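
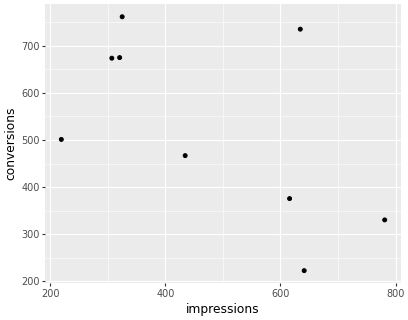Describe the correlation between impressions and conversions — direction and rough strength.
Points are negatively correlated; moderate (|r| ≈ 0.6).

negative, moderate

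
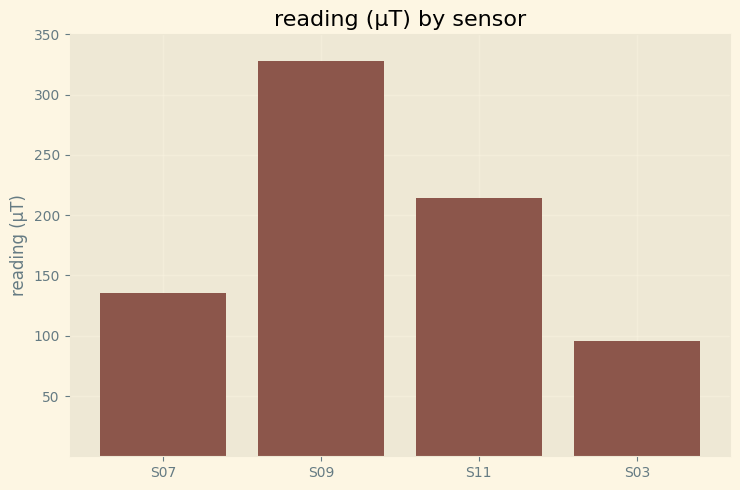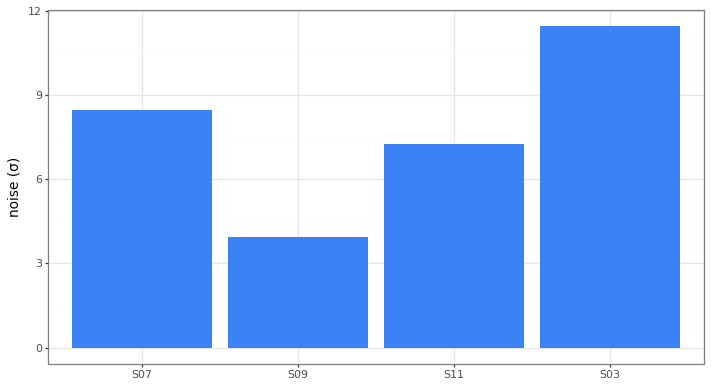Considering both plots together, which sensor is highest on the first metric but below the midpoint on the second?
S09

Chart 2 median noise (σ) ≈ 8; below-median sensors: S09, S11. Among those, S09 has the highest reading (µT) (≈ 350).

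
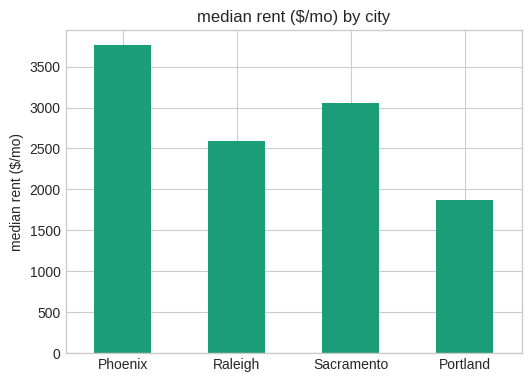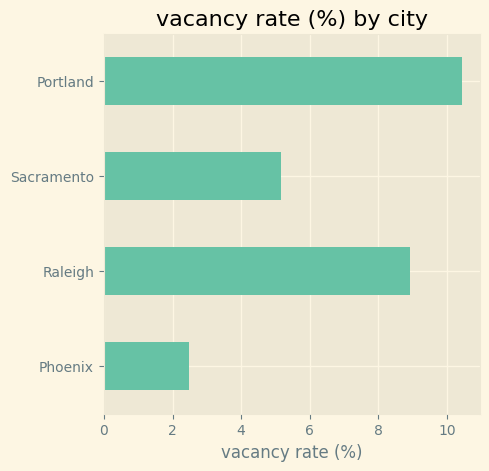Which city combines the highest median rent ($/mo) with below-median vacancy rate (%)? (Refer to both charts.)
Phoenix

Chart 2 median vacancy rate (%) ≈ 7; below-median cities: Phoenix, Sacramento. Among those, Phoenix has the highest median rent ($/mo) (≈ 4000).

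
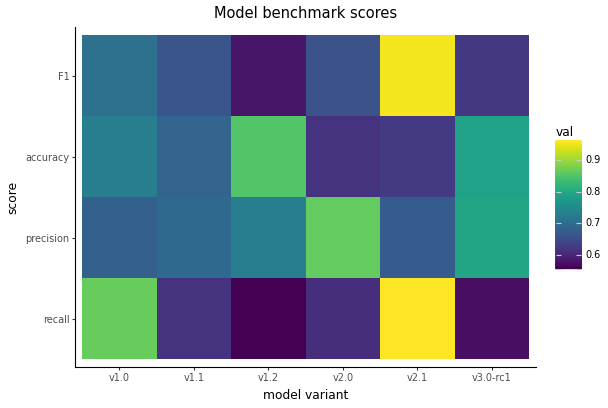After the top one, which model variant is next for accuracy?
v3.0-rc1

Top 3 for accuracy: v1.2 ≈ 0.85, v3.0-rc1 ≈ 0.80, v1.0 ≈ 0.75.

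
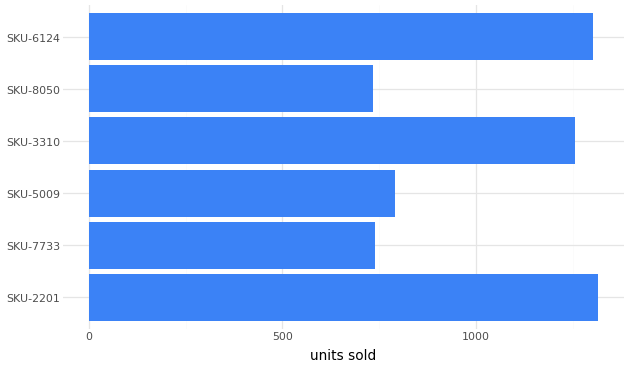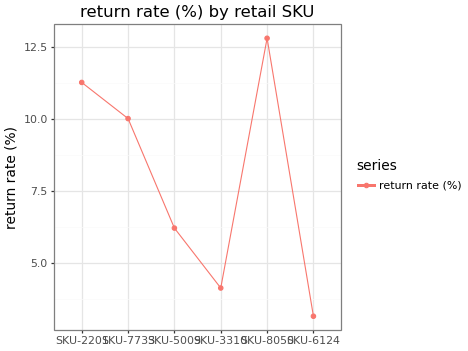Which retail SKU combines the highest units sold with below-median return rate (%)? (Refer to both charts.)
SKU-6124

Chart 2 median return rate (%) ≈ 8; below-median retail SKUs: SKU-5009, SKU-3310, SKU-6124. Among those, SKU-6124 has the highest units sold (≈ 1400).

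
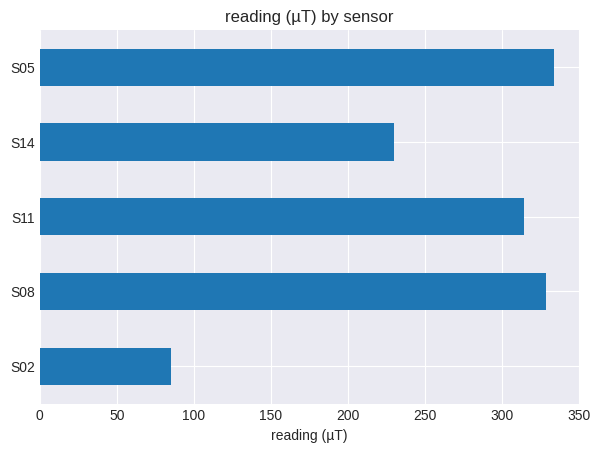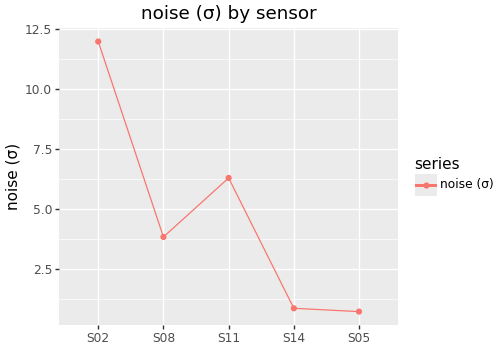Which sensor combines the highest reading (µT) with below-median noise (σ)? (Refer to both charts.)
S05

Chart 2 median noise (σ) ≈ 4; below-median sensors: S14, S05. Among those, S05 has the highest reading (µT) (≈ 350).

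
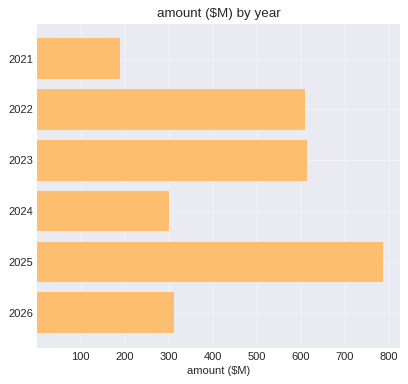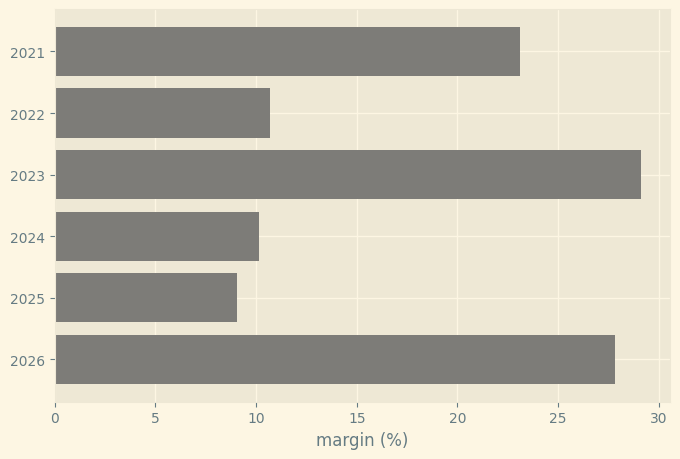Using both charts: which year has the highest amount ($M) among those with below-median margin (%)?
2025

Chart 2 median margin (%) ≈ 15; below-median years: 2022, 2024, 2025. Among those, 2025 has the highest amount ($M) (≈ 800).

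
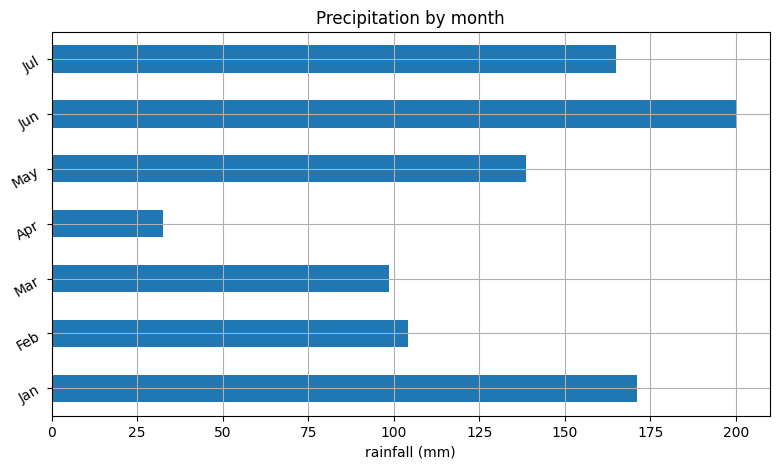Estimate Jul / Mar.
Jul ≈ 160, Mar ≈ 100; 160/100 ≈ 1.6.

≈ 1.6×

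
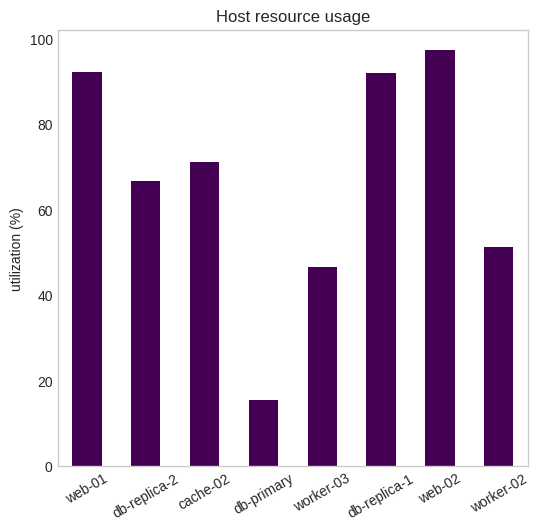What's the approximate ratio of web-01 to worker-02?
≈ 1.8×

web-01 ≈ 90, worker-02 ≈ 50; 90/50 ≈ 1.8.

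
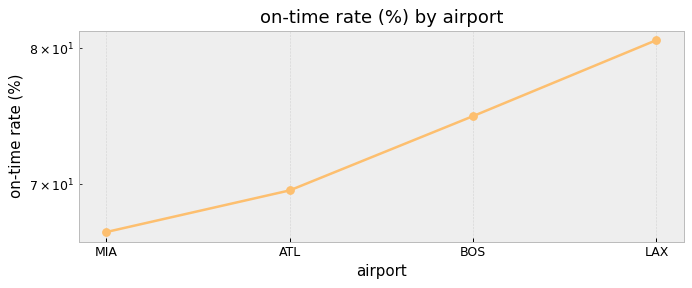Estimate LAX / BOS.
≈ 1.08×

LAX ≈ 80, BOS ≈ 74; 80/74 ≈ 1.08.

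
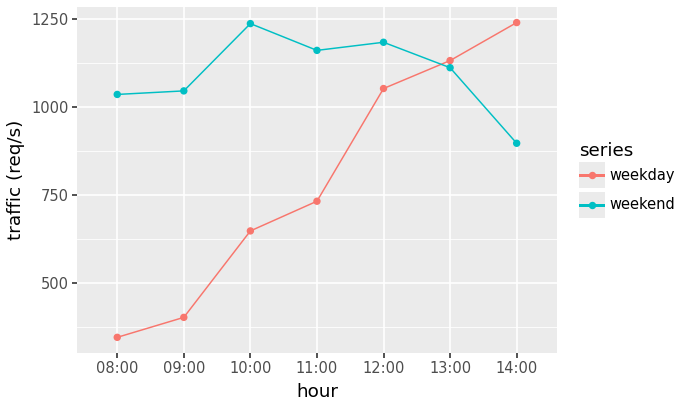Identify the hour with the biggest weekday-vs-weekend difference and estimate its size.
08:00, ≈ 700 req/s

08:00: weekday ≈ 300, weekend ≈ 1000 → gap ≈ 700. Next-largest (09:00) is only ≈ 600.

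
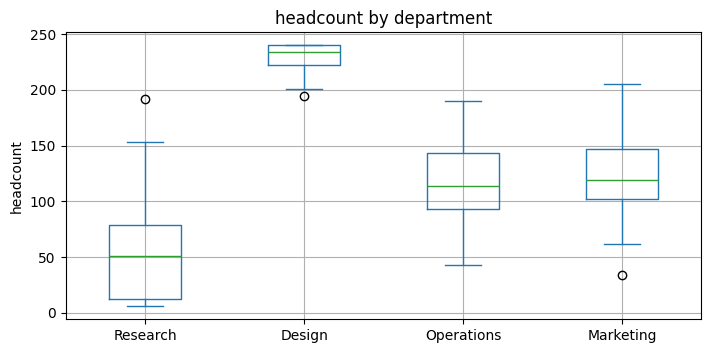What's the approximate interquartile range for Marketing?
Q3 ≈ 140, Q1 ≈ 100; IQR ≈ 40.

≈ 40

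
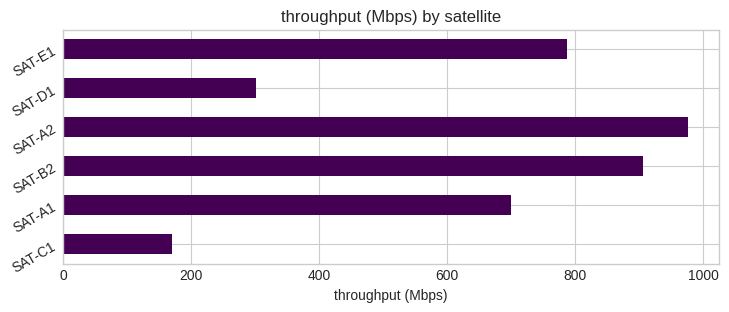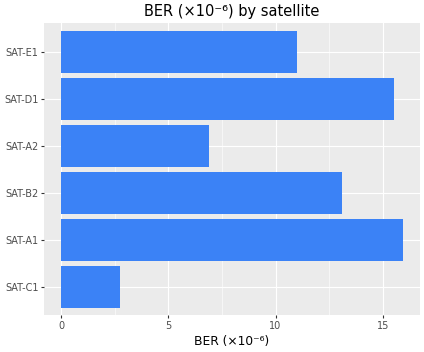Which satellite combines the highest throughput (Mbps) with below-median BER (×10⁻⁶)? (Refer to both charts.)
Chart 2 median BER (×10⁻⁶) ≈ 12; below-median satellites: SAT-C1, SAT-A2, SAT-E1. Among those, SAT-A2 has the highest throughput (Mbps) (≈ 1000).

SAT-A2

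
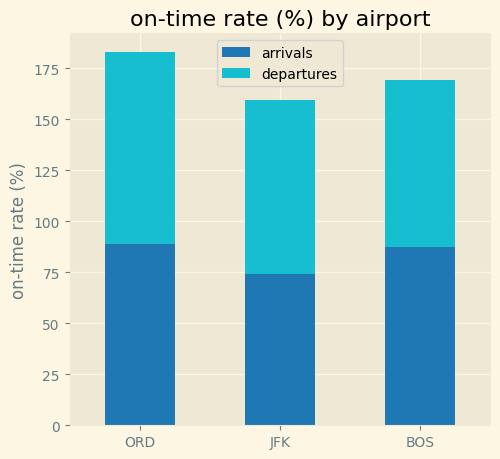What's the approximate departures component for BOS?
≈ 80

departures top ≈ 160, bottom ≈ 80; segment ≈ 80.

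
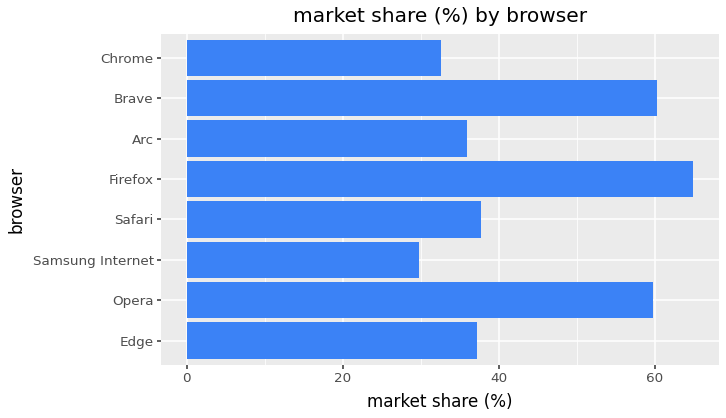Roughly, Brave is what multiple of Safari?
Brave ≈ 60, Safari ≈ 40; 60/40 ≈ 1.5.

≈ 1.5×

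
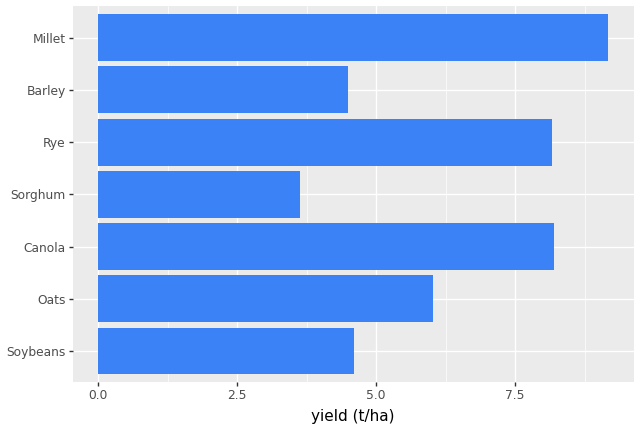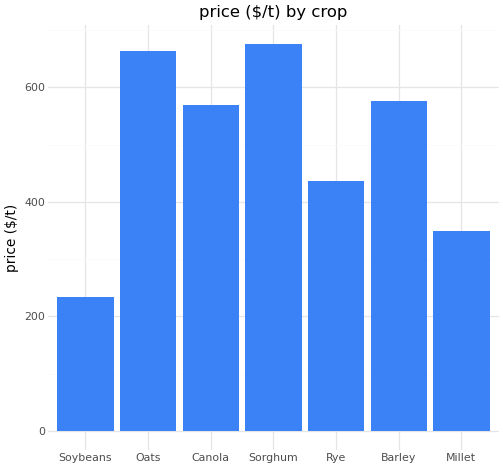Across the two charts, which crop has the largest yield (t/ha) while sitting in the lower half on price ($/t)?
Chart 2 median price ($/t) ≈ 600; below-median crops: Soybeans, Rye, Millet. Among those, Millet has the highest yield (t/ha) (≈ 9).

Millet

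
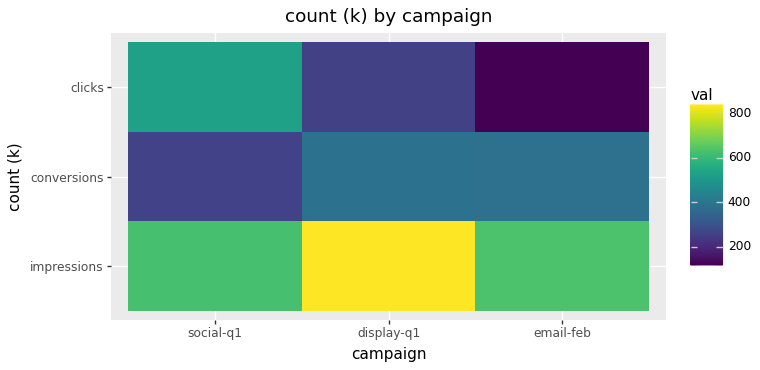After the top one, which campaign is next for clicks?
Top 3 for clicks: social-q1 ≈ 500, display-q1 ≈ 300, email-feb ≈ 100.

display-q1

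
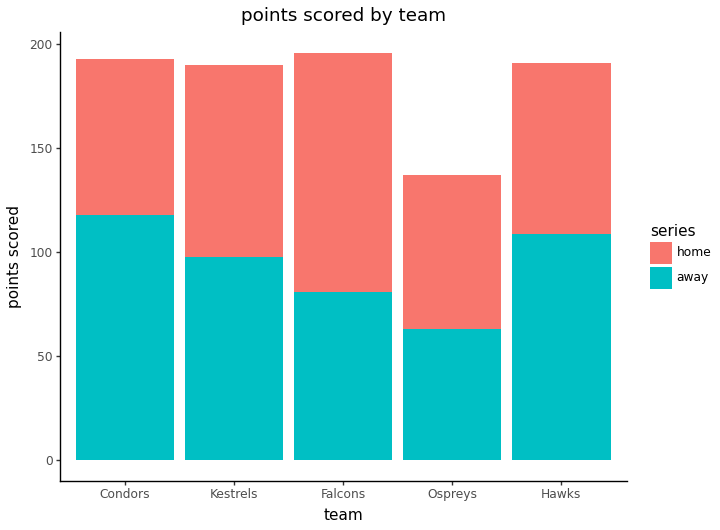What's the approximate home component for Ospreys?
≈ 80

home top ≈ 140, bottom ≈ 60; segment ≈ 80.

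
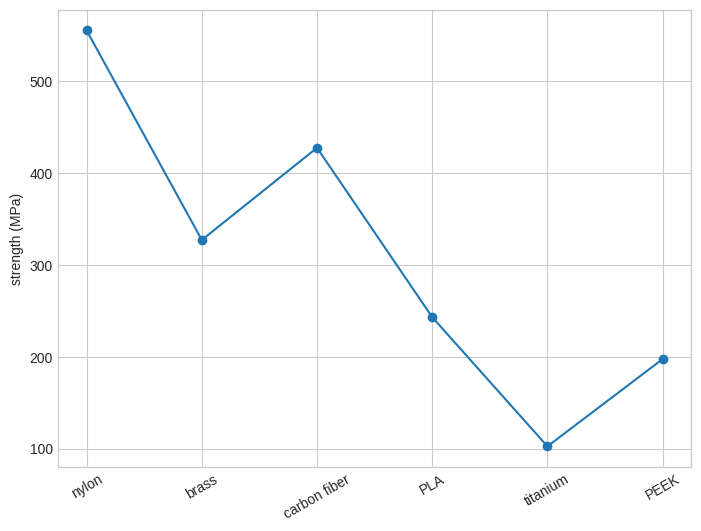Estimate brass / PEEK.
≈ 1.75×

brass ≈ 350, PEEK ≈ 200; 350/200 ≈ 1.75.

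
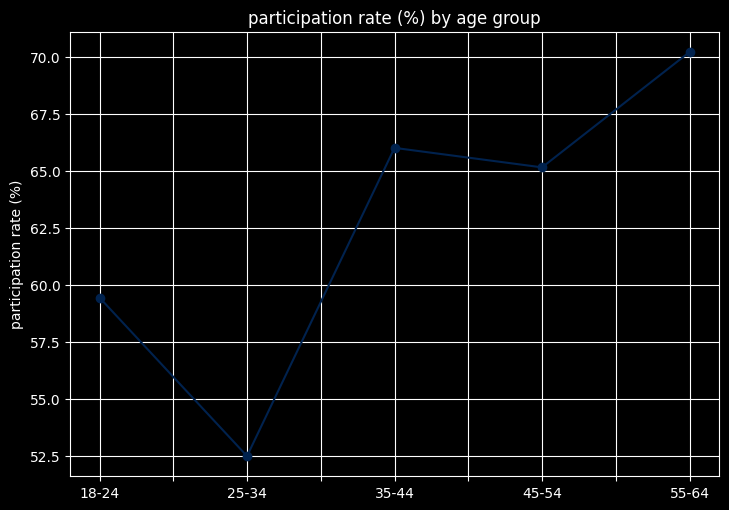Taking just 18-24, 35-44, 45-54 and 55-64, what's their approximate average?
(60 + 66 + 66 + 70) / 4 ≈ 66.

≈ 66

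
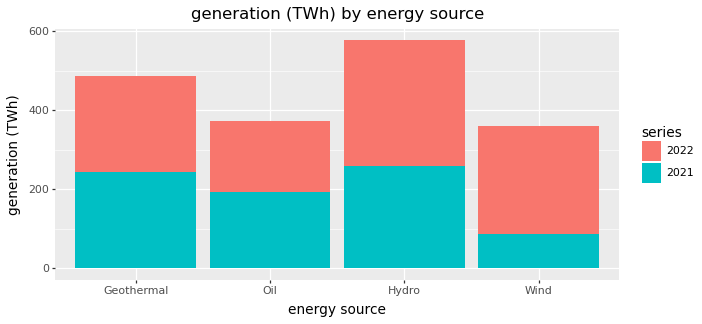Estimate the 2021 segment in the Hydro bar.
2021 top ≈ 250, bottom ≈ 0; segment ≈ 250.

≈ 250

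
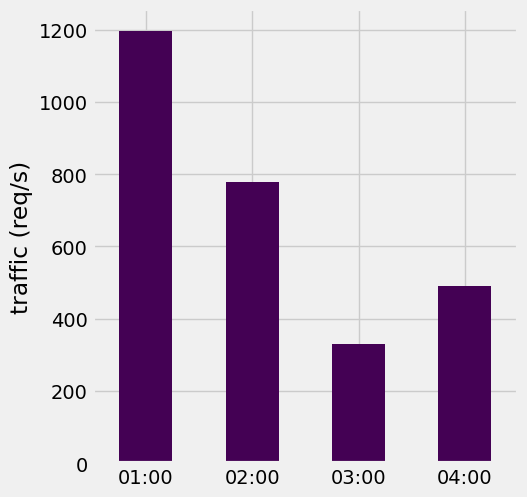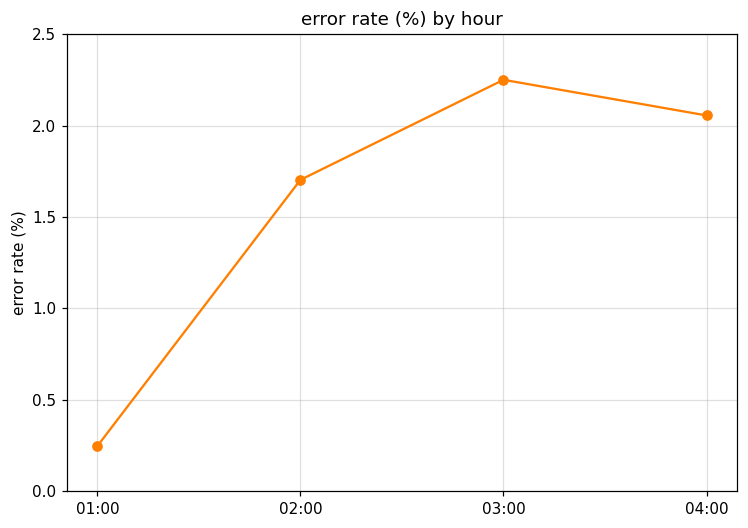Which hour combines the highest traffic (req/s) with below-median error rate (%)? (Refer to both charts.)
01:00

Chart 2 median error rate (%) ≈ 2; below-median hours: 01:00, 02:00. Among those, 01:00 has the highest traffic (req/s) (≈ 1200).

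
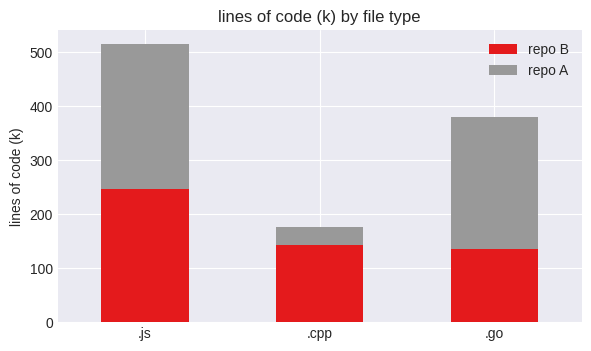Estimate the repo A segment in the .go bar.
repo A top ≈ 400, bottom ≈ 150; segment ≈ 250.

≈ 250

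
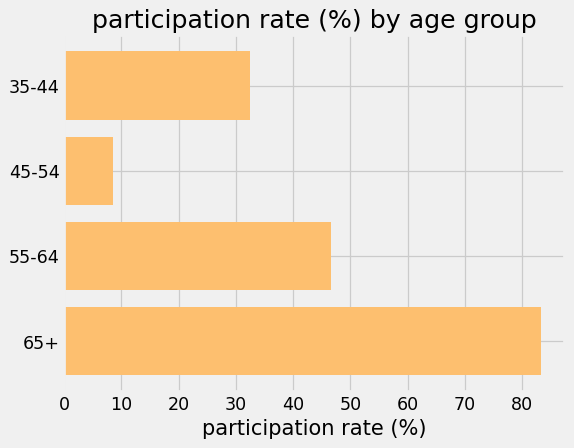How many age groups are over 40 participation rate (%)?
Above 40: 55-64, 65+.

2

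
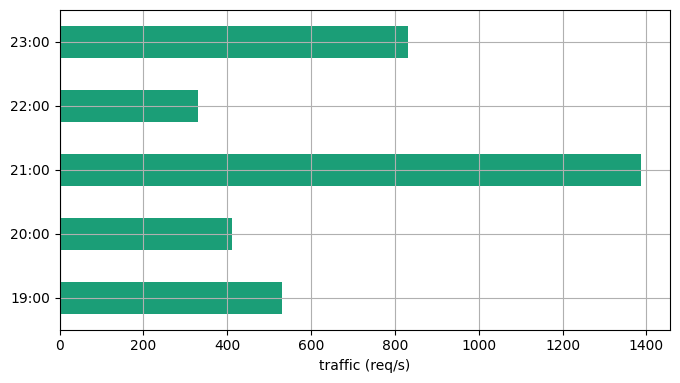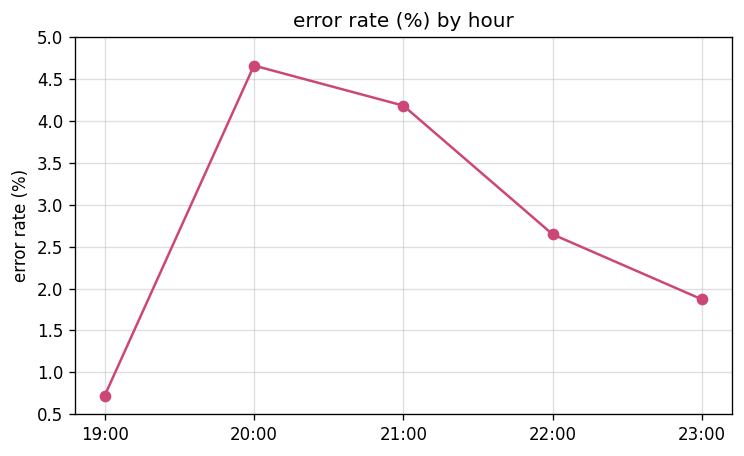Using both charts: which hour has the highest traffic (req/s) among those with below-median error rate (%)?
Chart 2 median error rate (%) ≈ 2.5; below-median hours: 19:00, 23:00. Among those, 23:00 has the highest traffic (req/s) (≈ 800).

23:00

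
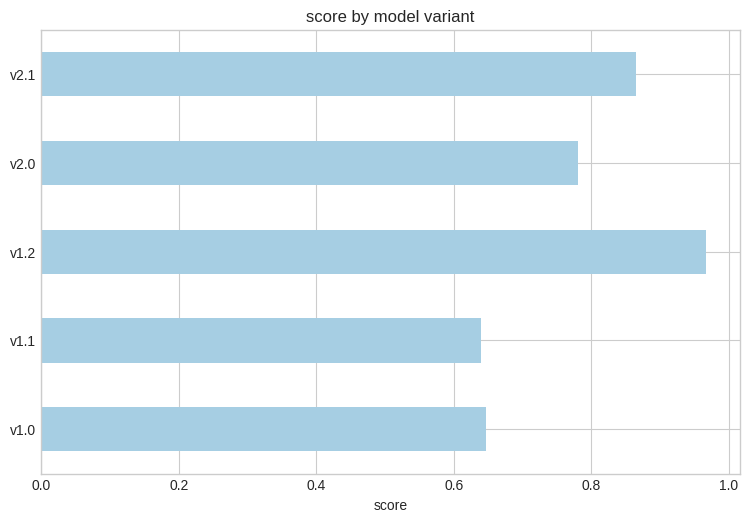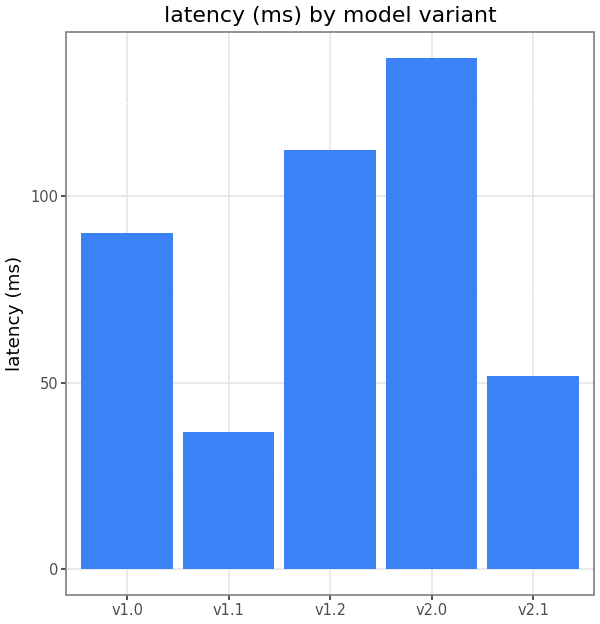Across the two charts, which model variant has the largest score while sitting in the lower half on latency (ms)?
Chart 2 median latency (ms) ≈ 100; below-median model variants: v1.1, v2.1. Among those, v2.1 has the highest score (≈ 0.9).

v2.1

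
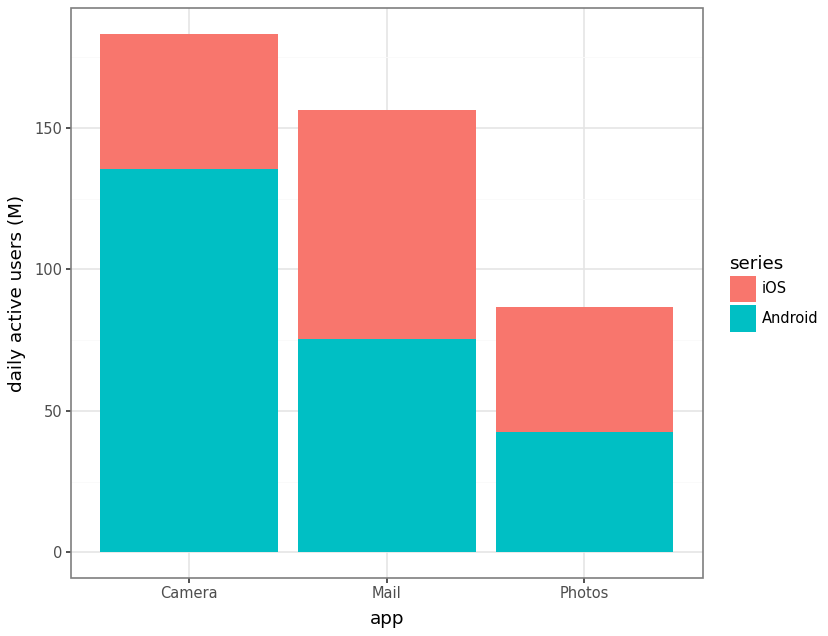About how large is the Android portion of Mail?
≈ 80

Android top ≈ 80, bottom ≈ 0; segment ≈ 80.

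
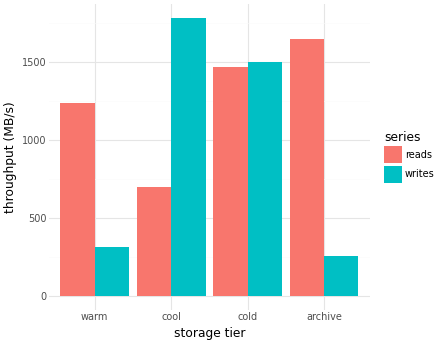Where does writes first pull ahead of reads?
cool

warm: writes ≈ 400 vs reads ≈ 1200 (not yet); cool: writes ≈ 1800 vs reads ≈ 600 (first crossover).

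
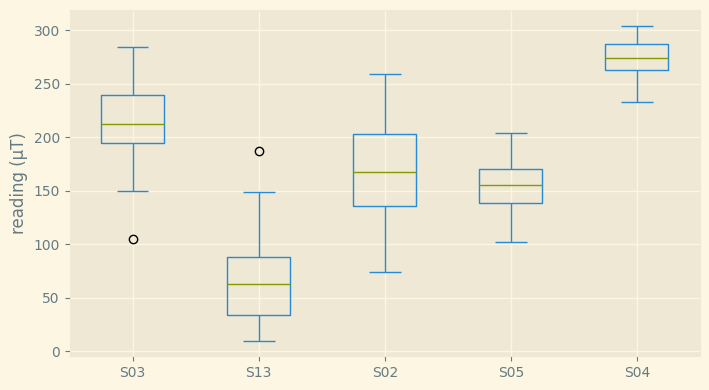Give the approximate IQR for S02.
Q3 ≈ 200, Q1 ≈ 140; IQR ≈ 60.

≈ 60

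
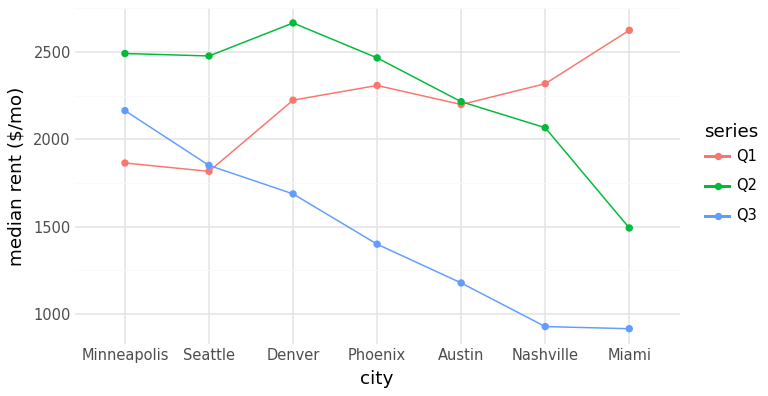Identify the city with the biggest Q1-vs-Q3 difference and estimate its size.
Miami: Q1 ≈ 2600, Q3 ≈ 1000 → gap ≈ 1600. Next-largest (Nashville) is only ≈ 1400.

Miami, ≈ 1600 $/mo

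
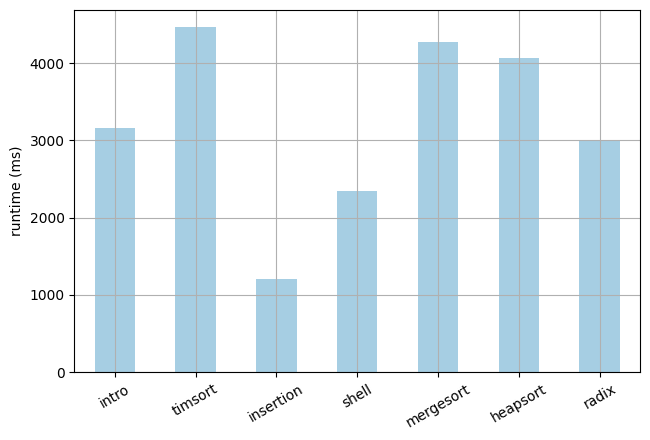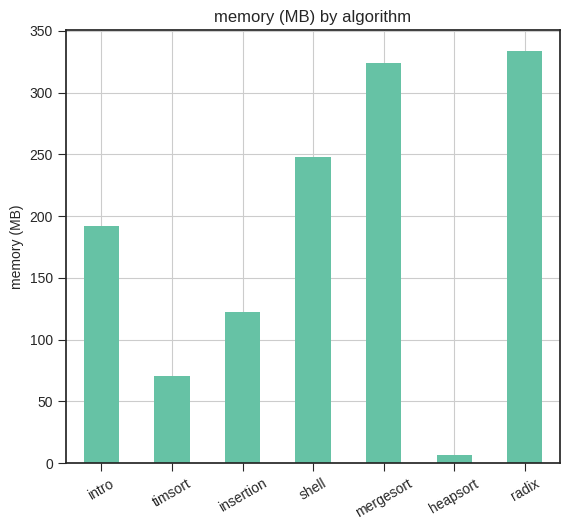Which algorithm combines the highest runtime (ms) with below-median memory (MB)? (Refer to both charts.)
Chart 2 median memory (MB) ≈ 200; below-median algorithms: timsort, insertion, heapsort. Among those, timsort has the highest runtime (ms) (≈ 4500).

timsort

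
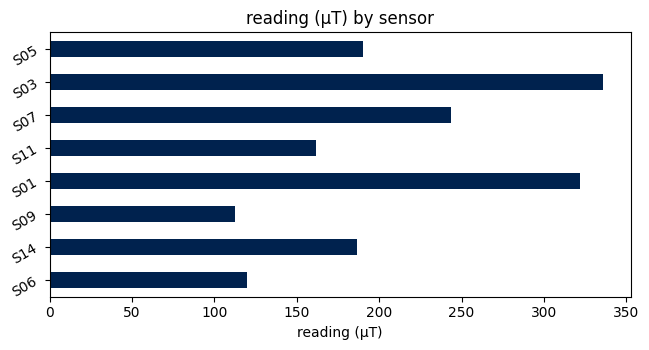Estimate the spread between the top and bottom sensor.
≈ 250

Max S03 ≈ 350, min S09 ≈ 100; range ≈ 250.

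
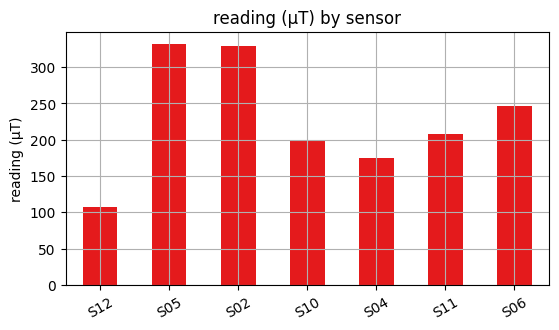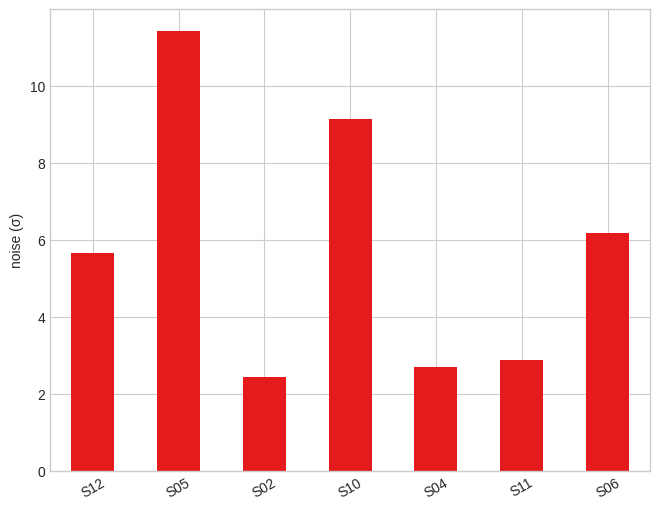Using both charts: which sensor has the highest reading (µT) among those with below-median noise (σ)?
S02

Chart 2 median noise (σ) ≈ 6; below-median sensors: S02, S04, S11. Among those, S02 has the highest reading (µT) (≈ 350).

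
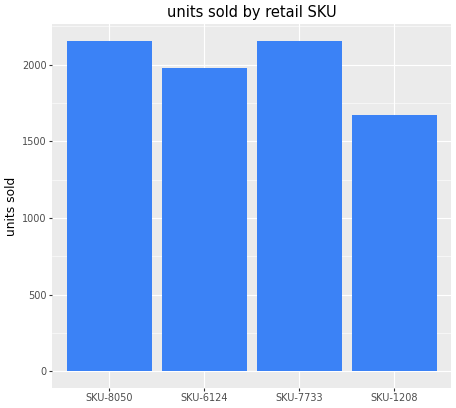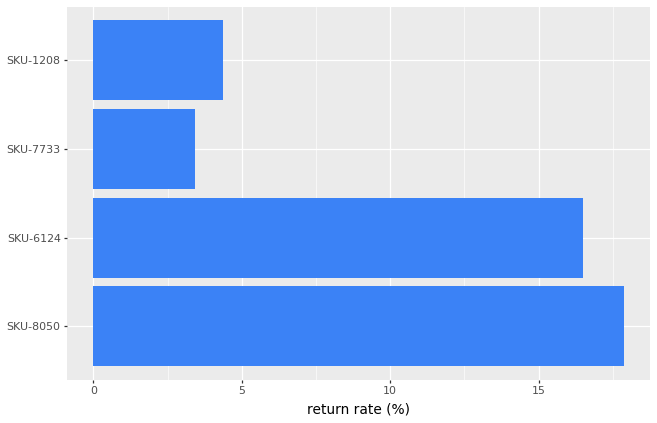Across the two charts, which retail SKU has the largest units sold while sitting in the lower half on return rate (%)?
Chart 2 median return rate (%) ≈ 10; below-median retail SKUs: SKU-7733, SKU-1208. Among those, SKU-7733 has the highest units sold (≈ 2200).

SKU-7733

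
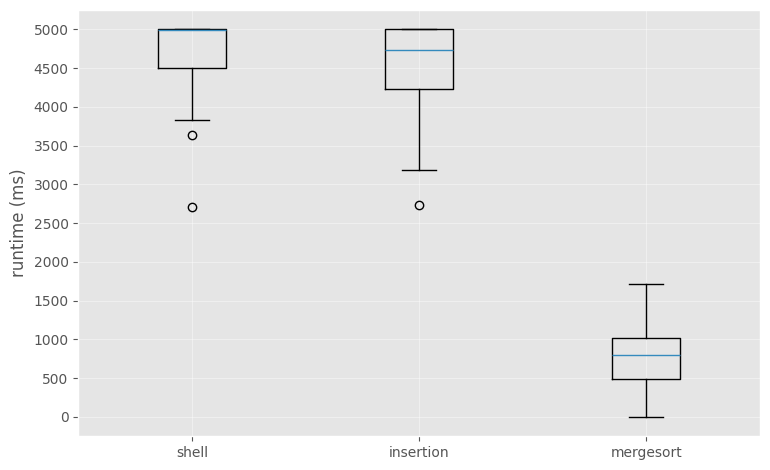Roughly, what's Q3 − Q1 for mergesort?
≈ 500

Q3 ≈ 1000, Q1 ≈ 500; IQR ≈ 500.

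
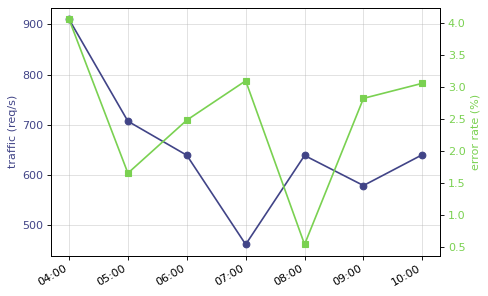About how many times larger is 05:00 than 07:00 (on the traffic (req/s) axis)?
05:00 ≈ 700, 07:00 ≈ 450; 700/450 ≈ 1.56.

≈ 1.56×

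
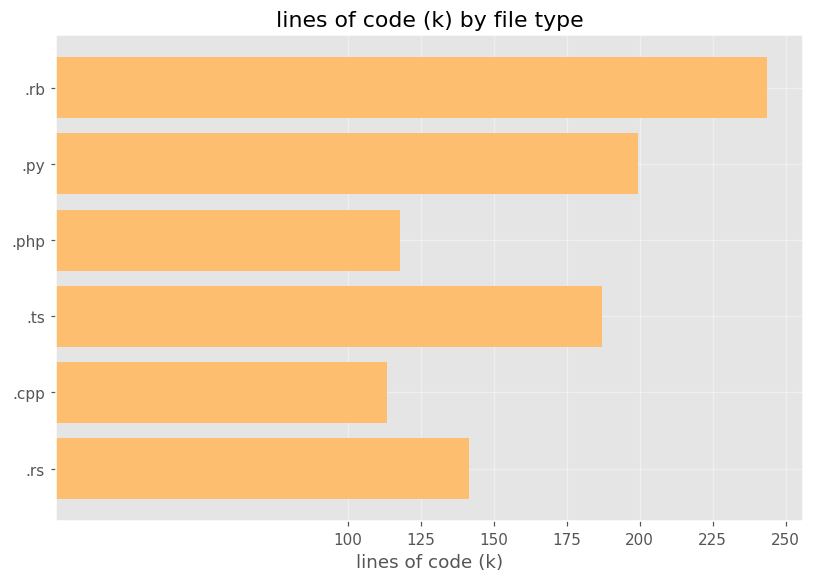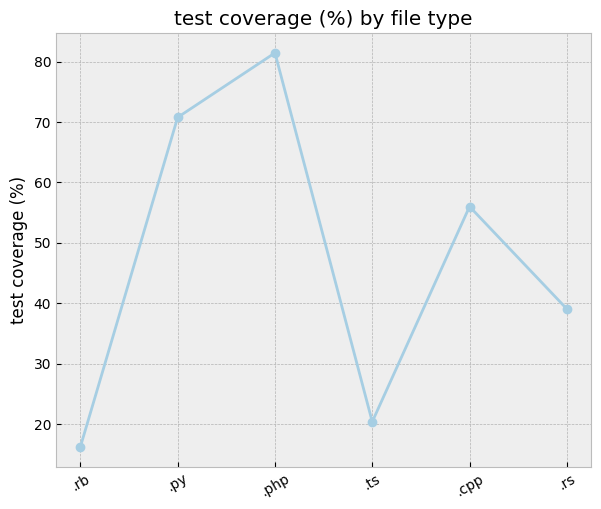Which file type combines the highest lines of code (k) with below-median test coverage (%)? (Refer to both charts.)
.rb

Chart 2 median test coverage (%) ≈ 50; below-median file types: .rb, .ts, .rs. Among those, .rb has the highest lines of code (k) (≈ 250).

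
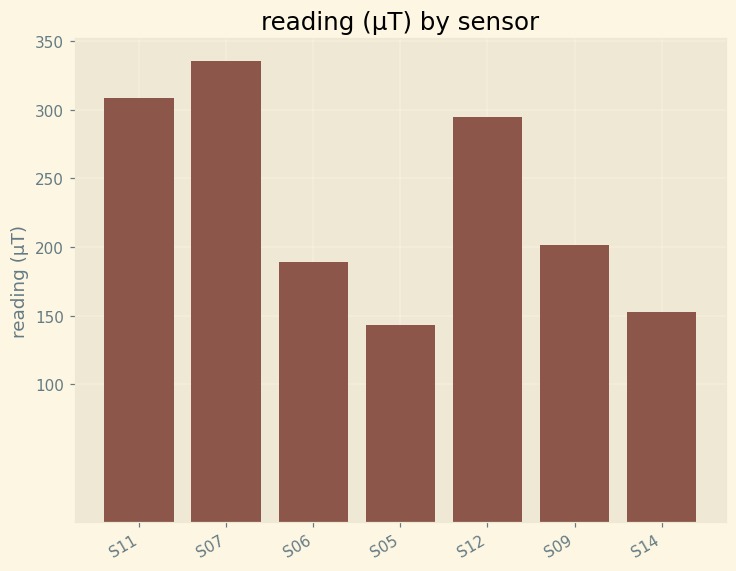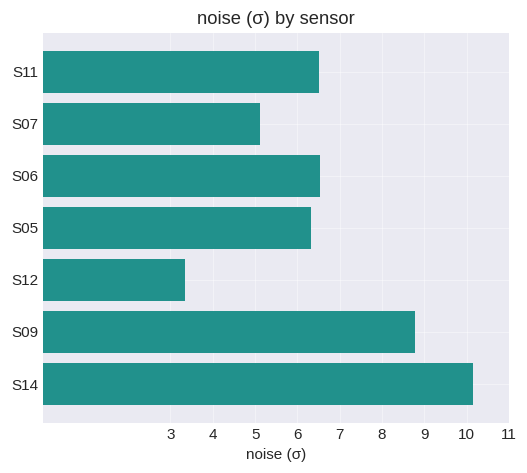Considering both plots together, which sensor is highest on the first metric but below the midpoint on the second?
Chart 2 median noise (σ) ≈ 7; below-median sensors: S07, S05, S12. Among those, S07 has the highest reading (µT) (≈ 350).

S07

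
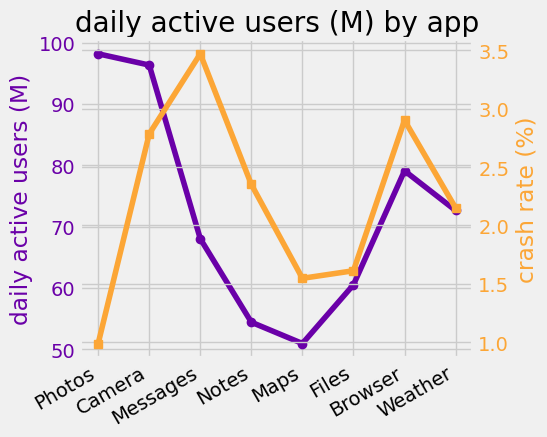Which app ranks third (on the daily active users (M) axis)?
Top 4 (on the daily active users (M) axis): Photos ≈ 100, Camera ≈ 95, Browser ≈ 80, Weather ≈ 75.

Browser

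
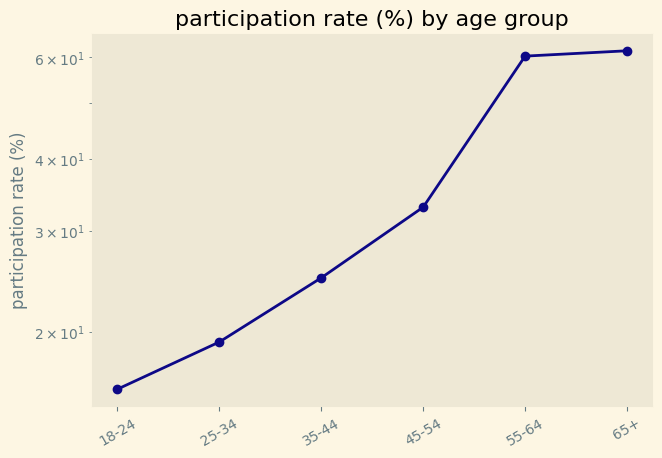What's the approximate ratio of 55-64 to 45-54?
55-64 ≈ 60, 45-54 ≈ 35; 60/35 ≈ 1.71.

≈ 1.71×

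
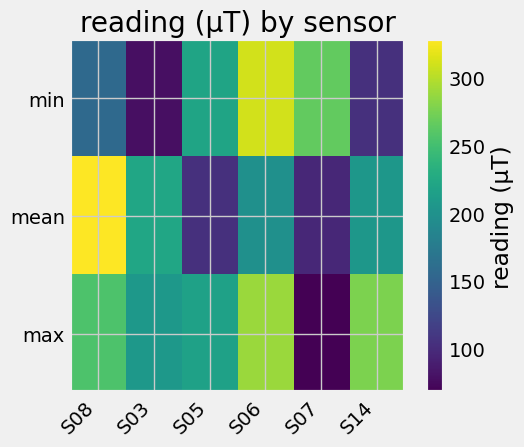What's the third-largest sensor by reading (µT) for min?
Top 4 for min: S06 ≈ 300, S07 ≈ 275, S05 ≈ 225, S08 ≈ 150.

S05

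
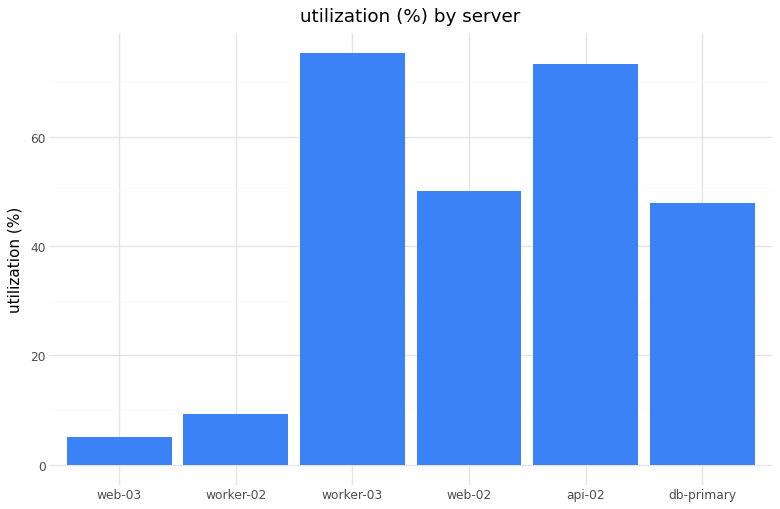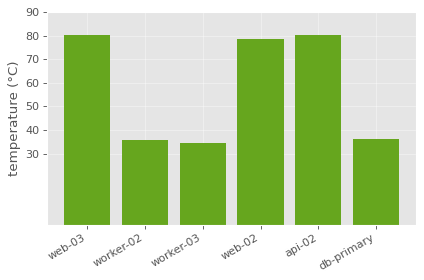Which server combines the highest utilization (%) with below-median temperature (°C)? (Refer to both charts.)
worker-03

Chart 2 median temperature (°C) ≈ 60; below-median servers: worker-02, worker-03, db-primary. Among those, worker-03 has the highest utilization (%) (≈ 80).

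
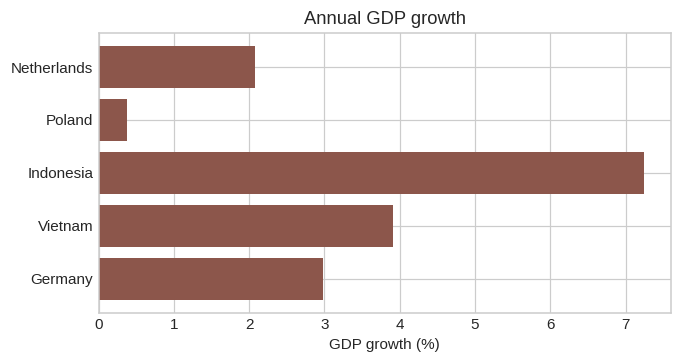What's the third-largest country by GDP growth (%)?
Germany

Top 4: Indonesia ≈ 7, Vietnam ≈ 4, Germany ≈ 3, Netherlands ≈ 2.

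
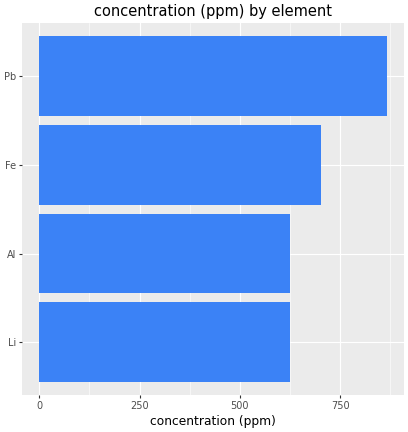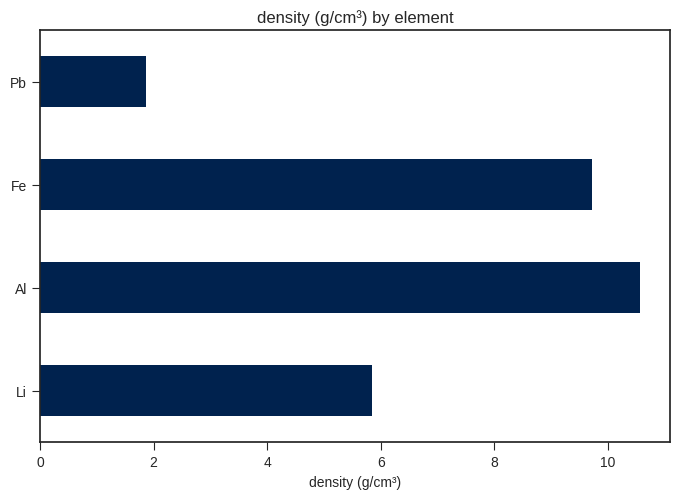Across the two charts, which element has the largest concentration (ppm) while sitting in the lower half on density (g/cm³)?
Chart 2 median density (g/cm³) ≈ 8; below-median elements: Li, Pb. Among those, Pb has the highest concentration (ppm) (≈ 900).

Pb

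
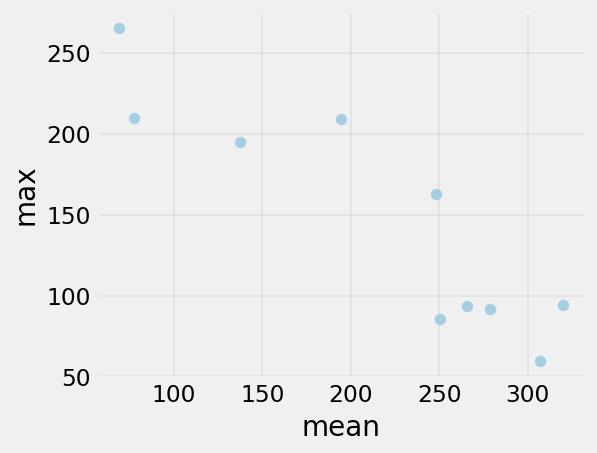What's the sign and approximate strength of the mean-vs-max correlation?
negative, strong

Points are negatively correlated; strong (|r| ≈ 0.9).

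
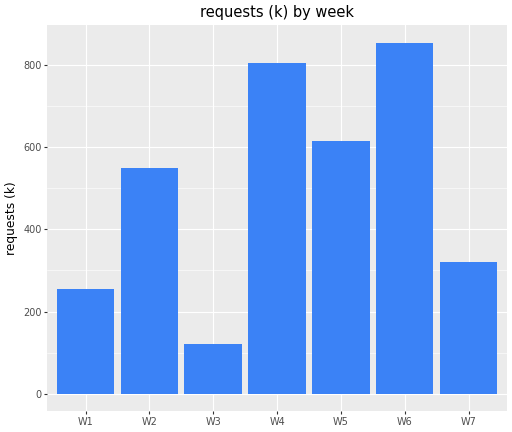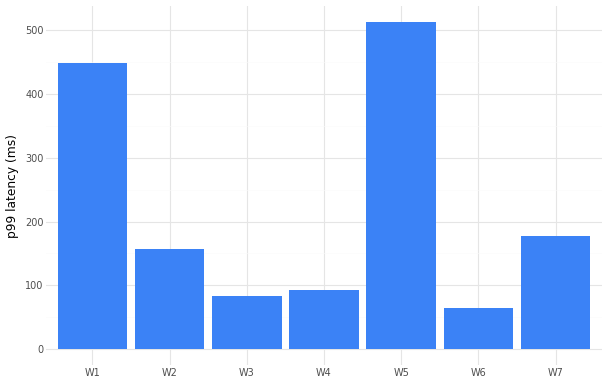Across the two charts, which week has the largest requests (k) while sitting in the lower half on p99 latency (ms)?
W6

Chart 2 median p99 latency (ms) ≈ 150; below-median weeks: W3, W4, W6. Among those, W6 has the highest requests (k) (≈ 900).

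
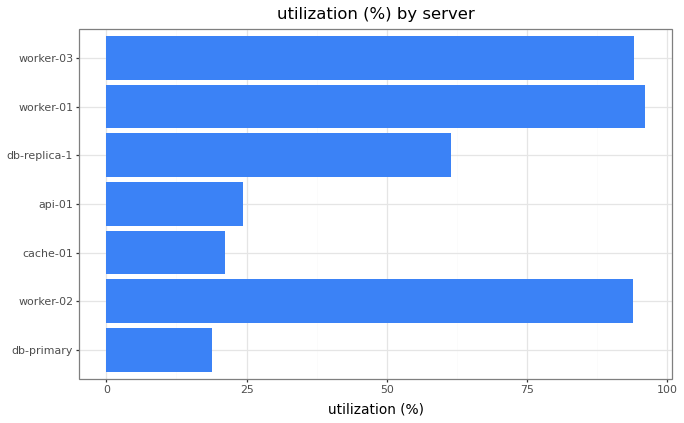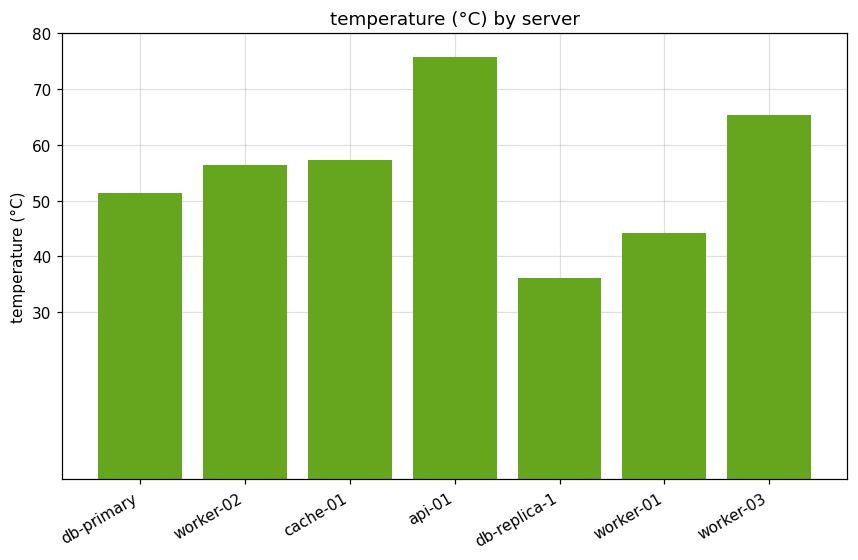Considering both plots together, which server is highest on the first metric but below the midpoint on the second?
Chart 2 median temperature (°C) ≈ 60; below-median servers: db-primary, db-replica-1, worker-01. Among those, worker-01 has the highest utilization (%) (≈ 100).

worker-01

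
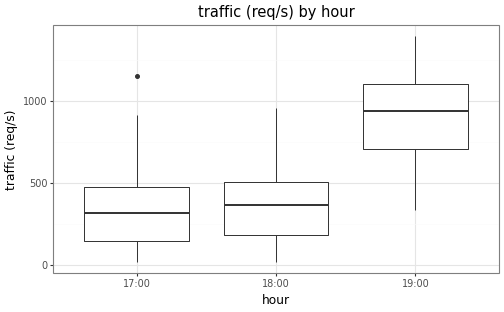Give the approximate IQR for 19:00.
Q3 ≈ 1100, Q1 ≈ 700; IQR ≈ 400.

≈ 400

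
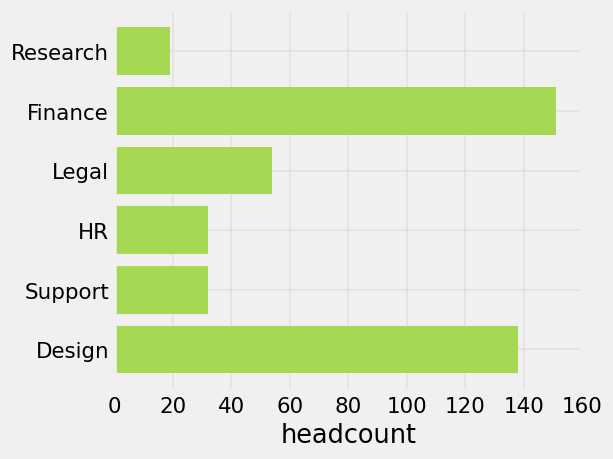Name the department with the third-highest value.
Top 4: Finance ≈ 160, Design ≈ 140, Legal ≈ 60, Support ≈ 40.

Legal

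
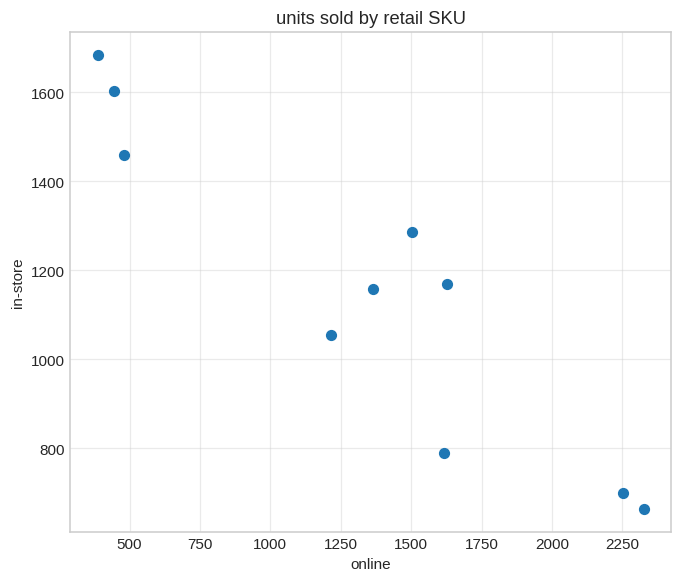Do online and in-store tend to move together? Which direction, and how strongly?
Points are negatively correlated; strong (|r| ≈ 0.9).

negative, strong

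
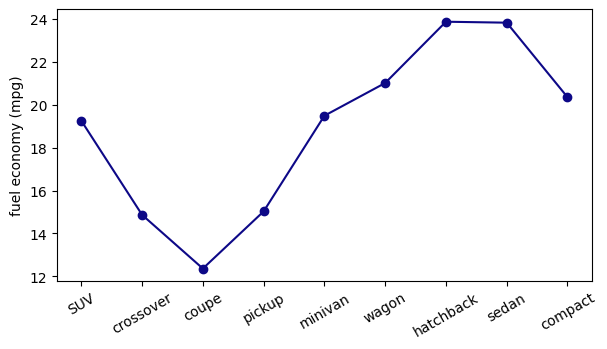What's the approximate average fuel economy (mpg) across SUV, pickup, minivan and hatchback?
(19 + 15 + 19 + 24) / 4 ≈ 19.

≈ 19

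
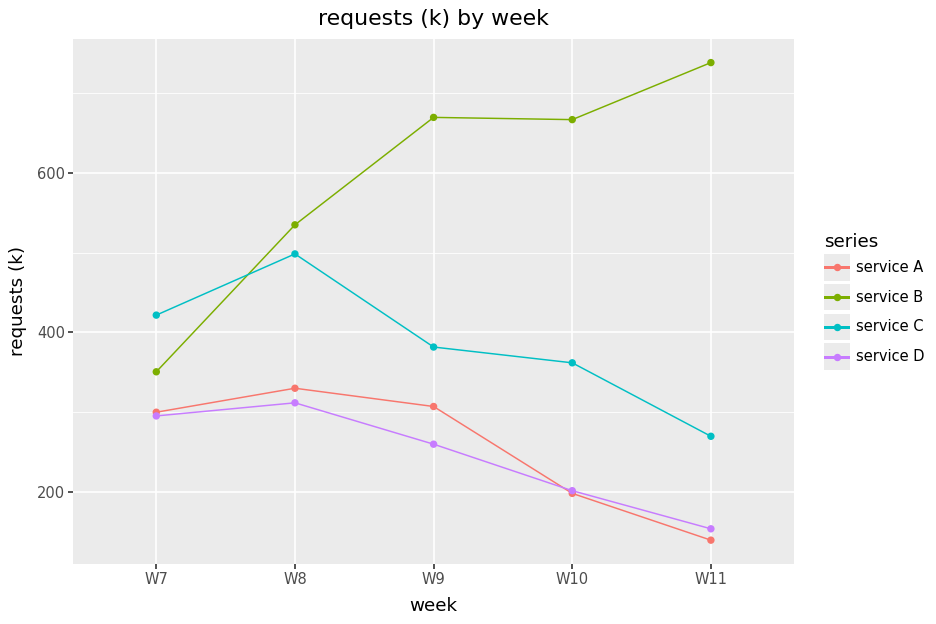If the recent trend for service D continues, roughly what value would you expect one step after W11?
≈ 100

Last three: 250, 200, 150 → slope ≈ -50/step → next ≈ 100.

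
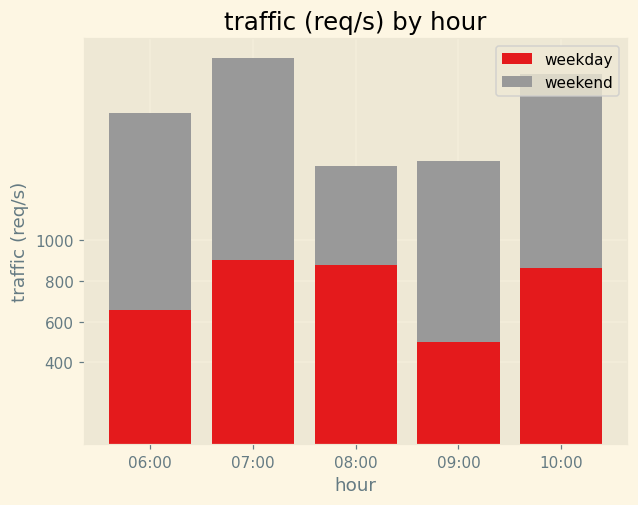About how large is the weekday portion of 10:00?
≈ 800

weekday top ≈ 800, bottom ≈ 0; segment ≈ 800.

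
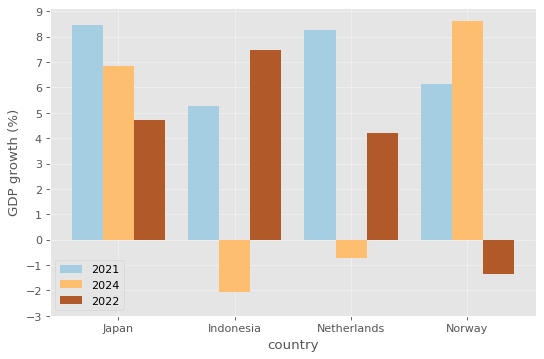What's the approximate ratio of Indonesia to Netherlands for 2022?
≈ 1.75×

Indonesia ≈ 7, Netherlands ≈ 4; 7/4 ≈ 1.75.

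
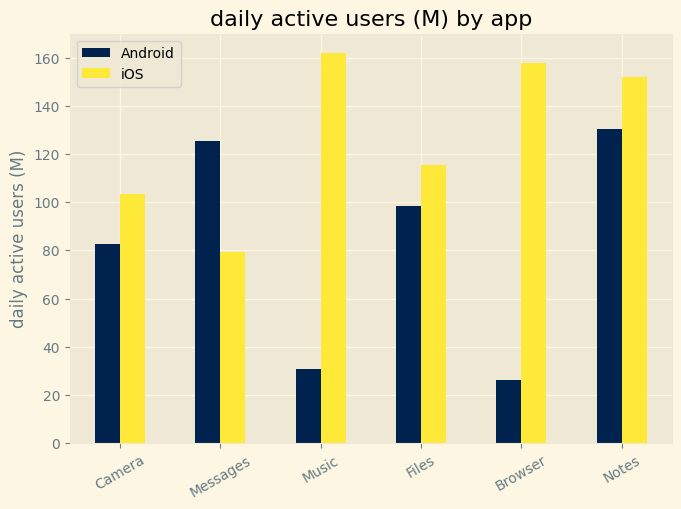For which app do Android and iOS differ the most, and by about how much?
Browser: Android ≈ 20, iOS ≈ 160 → gap ≈ 140. Next-largest (Music) is only ≈ 120.

Browser, ≈ 140 M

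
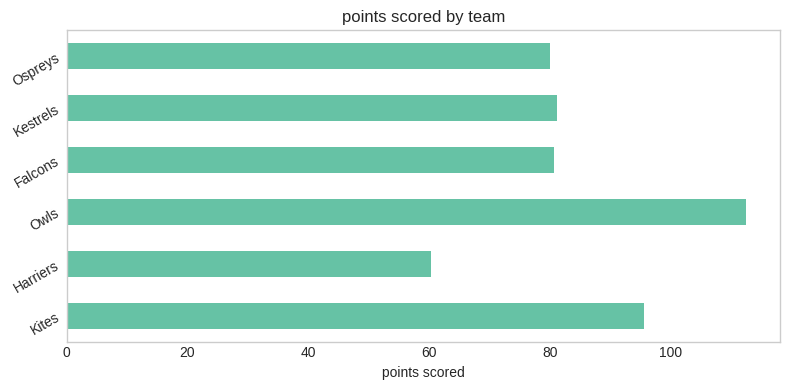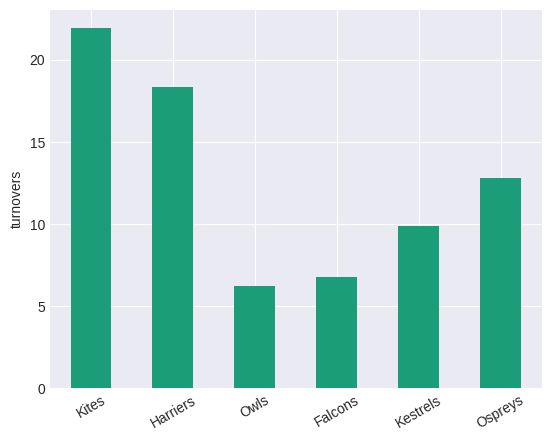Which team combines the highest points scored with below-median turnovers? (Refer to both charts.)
Chart 2 median turnovers ≈ 10; below-median teams: Owls, Falcons, Kestrels. Among those, Owls has the highest points scored (≈ 120).

Owls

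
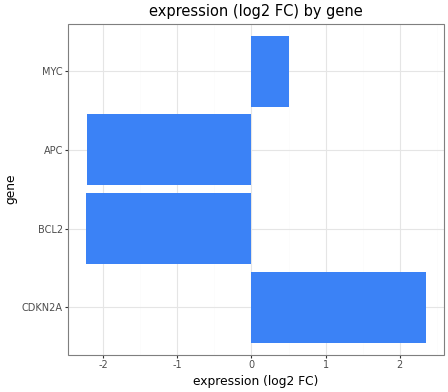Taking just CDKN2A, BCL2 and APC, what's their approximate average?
≈ -0.5

(2.5 + -2.0 + -2.0) / 3 ≈ -0.5.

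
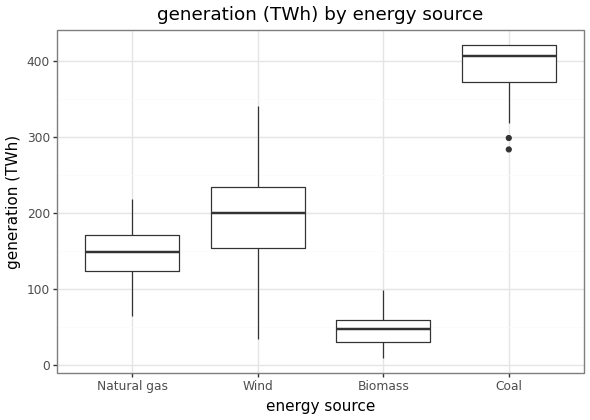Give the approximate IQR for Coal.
Q3 ≈ 400, Q1 ≈ 350; IQR ≈ 50.

≈ 50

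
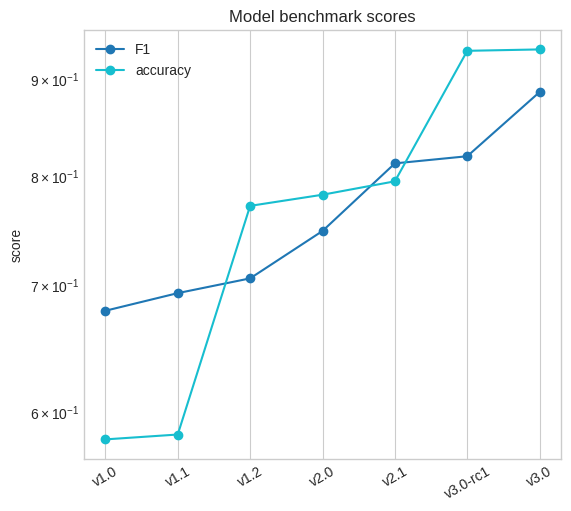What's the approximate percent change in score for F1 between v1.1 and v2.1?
v1.1 ≈ 0.70, v2.1 ≈ 0.80; (0.80 − 0.70) / 0.70 ≈ +14.3%.

≈ +14.3%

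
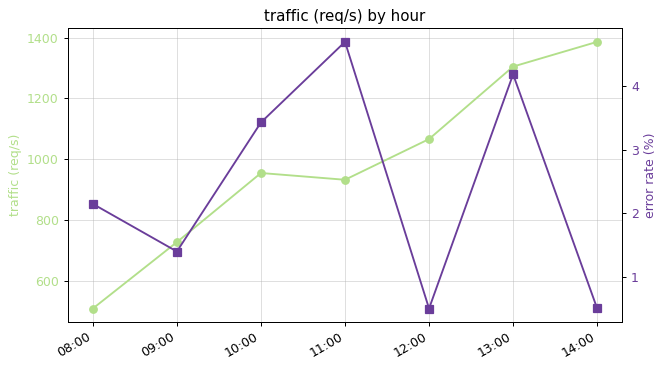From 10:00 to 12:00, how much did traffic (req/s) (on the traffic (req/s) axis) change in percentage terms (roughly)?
≈ +10%

10:00 ≈ 1000, 12:00 ≈ 1100; (1100 − 1000) / 1000 ≈ +10%.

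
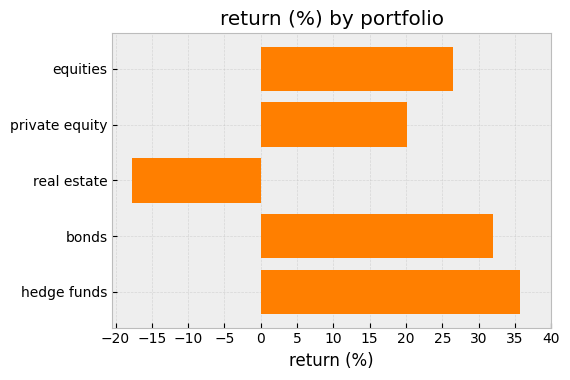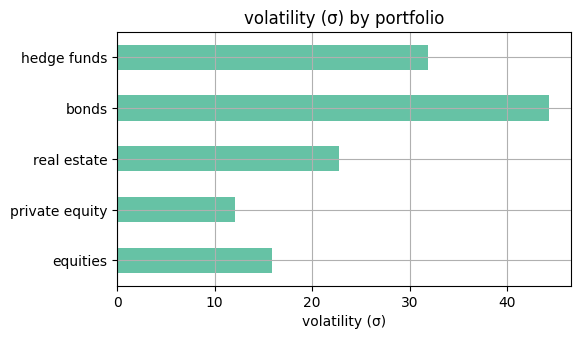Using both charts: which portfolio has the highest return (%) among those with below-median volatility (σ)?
equities

Chart 2 median volatility (σ) ≈ 25; below-median portfolios: equities, private equity. Among those, equities has the highest return (%) (≈ 25).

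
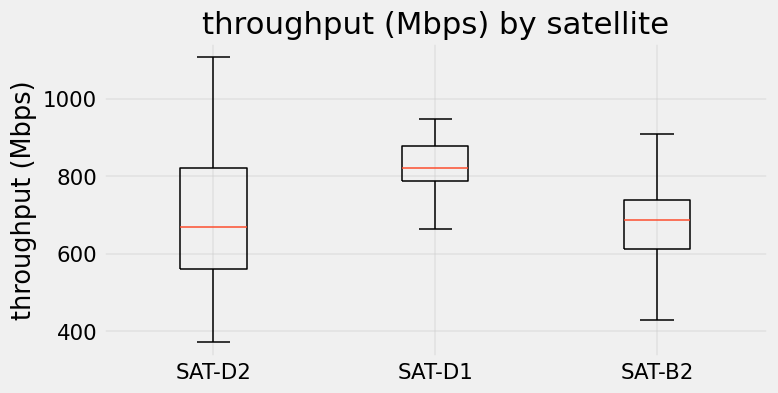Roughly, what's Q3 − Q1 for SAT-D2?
Q3 ≈ 820, Q1 ≈ 560; IQR ≈ 260.

≈ 260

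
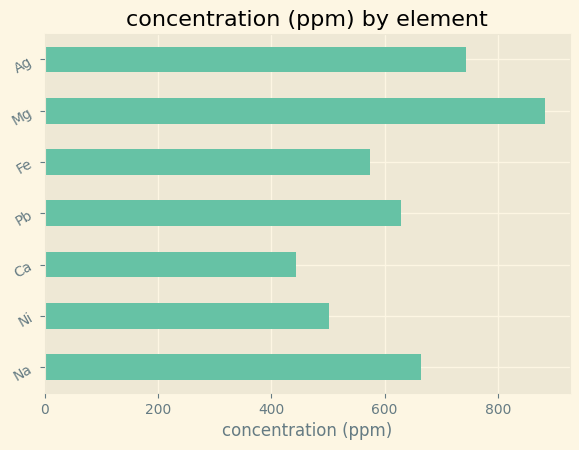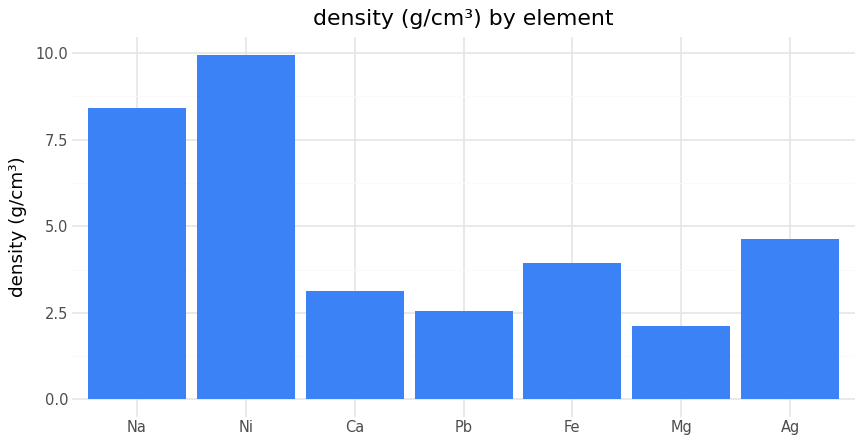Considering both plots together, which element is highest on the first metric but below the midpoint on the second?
Chart 2 median density (g/cm³) ≈ 4; below-median elements: Ca, Pb, Mg. Among those, Mg has the highest concentration (ppm) (≈ 900).

Mg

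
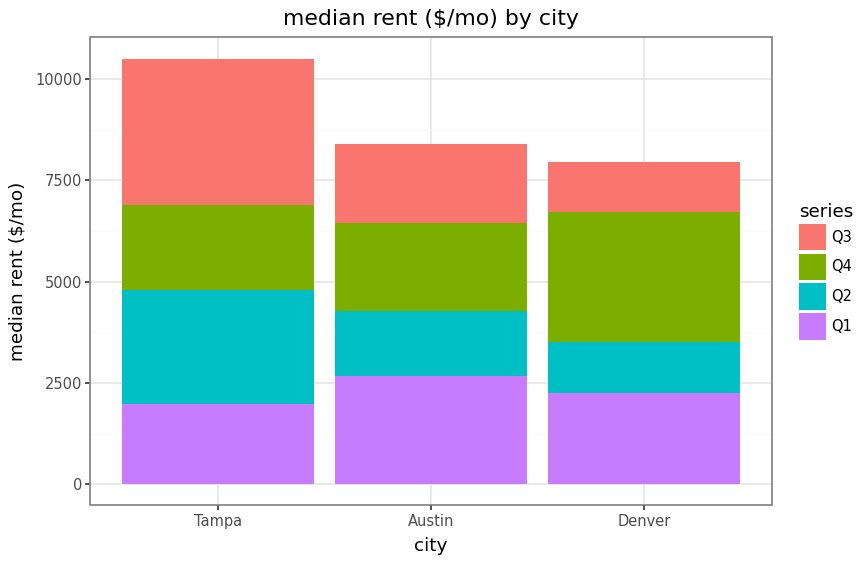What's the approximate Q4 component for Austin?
≈ 2000

Q4 top ≈ 6000, bottom ≈ 4000; segment ≈ 2000.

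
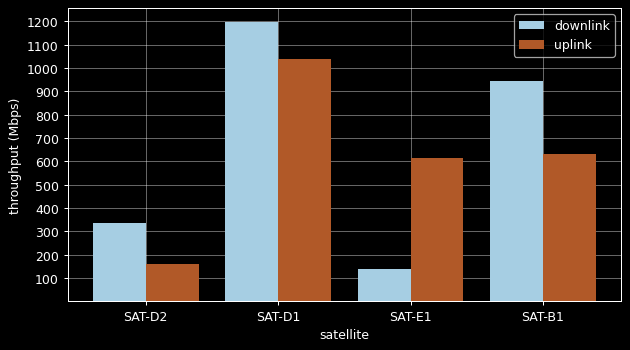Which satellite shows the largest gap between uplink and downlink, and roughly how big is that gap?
SAT-E1, ≈ 500 Mbps

SAT-E1: uplink ≈ 600, downlink ≈ 100 → gap ≈ 500. Next-largest (SAT-B1) is only ≈ 300.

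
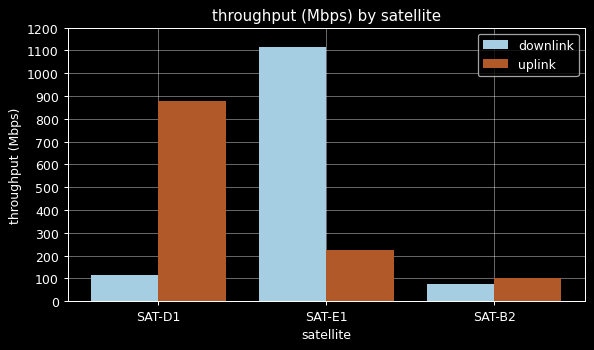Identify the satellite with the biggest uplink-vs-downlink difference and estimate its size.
SAT-E1: uplink ≈ 200, downlink ≈ 1100 → gap ≈ 900. Next-largest (SAT-D1) is only ≈ 800.

SAT-E1, ≈ 900 Mbps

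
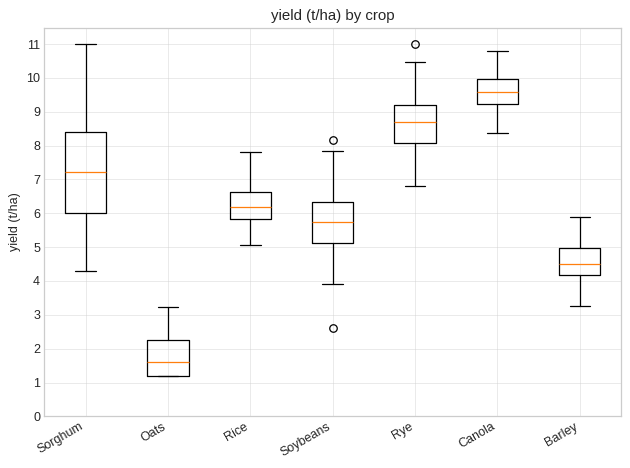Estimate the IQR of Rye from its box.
Q3 ≈ 9, Q1 ≈ 8; IQR ≈ 1.

≈ 1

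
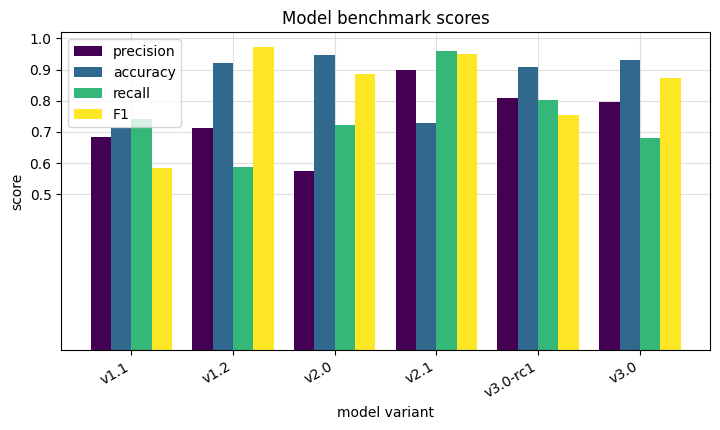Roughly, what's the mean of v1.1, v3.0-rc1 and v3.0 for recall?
(0.7 + 0.8 + 0.7) / 3 ≈ 0.73.

≈ 0.73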